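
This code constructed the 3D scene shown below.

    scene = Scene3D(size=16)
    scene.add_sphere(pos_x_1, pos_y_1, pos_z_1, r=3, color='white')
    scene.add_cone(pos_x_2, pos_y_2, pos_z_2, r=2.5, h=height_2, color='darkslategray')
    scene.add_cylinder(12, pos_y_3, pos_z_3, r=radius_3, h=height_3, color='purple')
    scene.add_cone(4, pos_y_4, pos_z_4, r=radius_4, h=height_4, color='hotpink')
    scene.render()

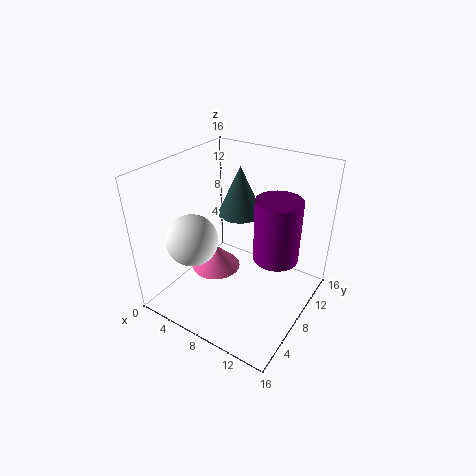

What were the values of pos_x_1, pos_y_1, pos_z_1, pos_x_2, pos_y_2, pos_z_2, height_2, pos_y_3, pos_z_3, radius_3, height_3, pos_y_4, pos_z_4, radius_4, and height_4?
pos_x_1 = 3
pos_y_1 = 6
pos_z_1 = 7
pos_x_2 = 7
pos_y_2 = 10
pos_z_2 = 10
height_2 = 5.5
pos_y_3 = 9.5
pos_z_3 = 6
radius_3 = 2.5
height_3 = 7
pos_y_4 = 9
pos_z_4 = 2
radius_4 = 3
height_4 = 3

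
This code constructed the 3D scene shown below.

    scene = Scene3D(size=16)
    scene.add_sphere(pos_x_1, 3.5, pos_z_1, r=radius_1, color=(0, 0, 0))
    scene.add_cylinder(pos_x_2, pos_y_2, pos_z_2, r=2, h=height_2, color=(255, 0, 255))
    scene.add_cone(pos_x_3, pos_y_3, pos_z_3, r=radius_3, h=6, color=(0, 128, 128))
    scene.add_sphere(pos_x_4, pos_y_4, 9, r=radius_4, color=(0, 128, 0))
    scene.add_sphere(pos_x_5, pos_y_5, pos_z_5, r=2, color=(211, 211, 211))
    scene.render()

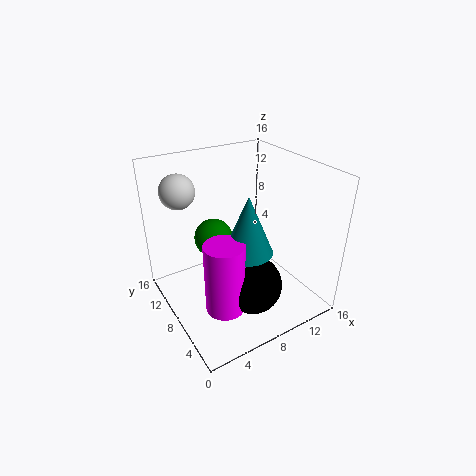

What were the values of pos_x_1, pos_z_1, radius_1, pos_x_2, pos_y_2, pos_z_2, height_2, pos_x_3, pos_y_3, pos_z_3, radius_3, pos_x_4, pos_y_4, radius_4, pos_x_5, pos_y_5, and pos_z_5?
pos_x_1 = 7, pos_z_1 = 5, radius_1 = 3, pos_x_2 = 4, pos_y_2 = 4, pos_z_2 = 3, height_2 = 7.5, pos_x_3 = 7, pos_y_3 = 4.5, pos_z_3 = 8.5, radius_3 = 2.5, pos_x_4 = 5, pos_y_4 = 8, radius_4 = 2, pos_x_5 = 3.5, pos_y_5 = 13.5, pos_z_5 = 12.5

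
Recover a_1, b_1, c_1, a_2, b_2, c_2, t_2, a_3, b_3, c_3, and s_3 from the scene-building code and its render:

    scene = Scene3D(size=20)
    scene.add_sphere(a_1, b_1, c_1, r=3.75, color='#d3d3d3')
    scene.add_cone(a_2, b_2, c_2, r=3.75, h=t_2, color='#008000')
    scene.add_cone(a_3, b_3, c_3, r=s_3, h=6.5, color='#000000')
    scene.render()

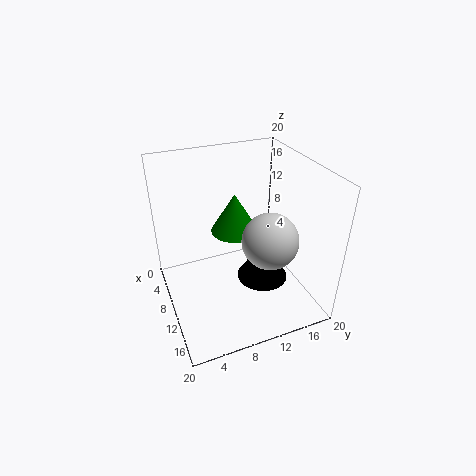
a_1 = 13.75
b_1 = 13
c_1 = 11
a_2 = 3.75
b_2 = 12
c_2 = 7.25
t_2 = 6.25
a_3 = 8.25
b_3 = 15
c_3 = 0.5
s_3 = 4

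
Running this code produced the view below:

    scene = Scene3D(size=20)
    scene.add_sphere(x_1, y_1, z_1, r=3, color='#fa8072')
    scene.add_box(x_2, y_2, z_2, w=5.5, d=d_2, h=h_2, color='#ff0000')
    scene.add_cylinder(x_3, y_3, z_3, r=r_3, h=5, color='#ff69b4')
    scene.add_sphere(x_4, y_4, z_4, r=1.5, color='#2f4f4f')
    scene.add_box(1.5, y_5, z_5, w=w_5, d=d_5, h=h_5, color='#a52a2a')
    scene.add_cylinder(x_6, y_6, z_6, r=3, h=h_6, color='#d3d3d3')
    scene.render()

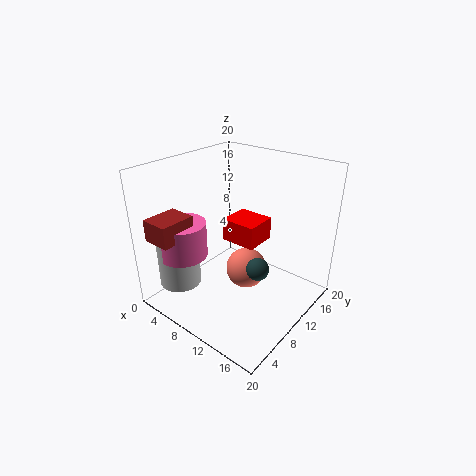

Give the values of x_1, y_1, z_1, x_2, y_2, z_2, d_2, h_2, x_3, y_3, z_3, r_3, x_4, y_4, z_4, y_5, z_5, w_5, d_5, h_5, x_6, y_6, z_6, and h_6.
x_1 = 10; y_1 = 12; z_1 = 4; x_2 = 5; y_2 = 12.5; z_2 = 7; d_2 = 5; h_2 = 3.5; x_3 = 3.5; y_3 = 5.5; z_3 = 7; r_3 = 3.5; x_4 = 14.5; y_4 = 8.5; z_4 = 7.5; y_5 = 1; z_5 = 10.5; w_5 = 4; d_5 = 5; h_5 = 3; x_6 = 3; y_6 = 5; z_6 = 2.5; h_6 = 9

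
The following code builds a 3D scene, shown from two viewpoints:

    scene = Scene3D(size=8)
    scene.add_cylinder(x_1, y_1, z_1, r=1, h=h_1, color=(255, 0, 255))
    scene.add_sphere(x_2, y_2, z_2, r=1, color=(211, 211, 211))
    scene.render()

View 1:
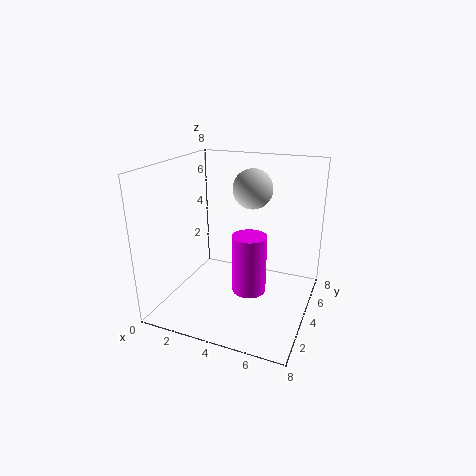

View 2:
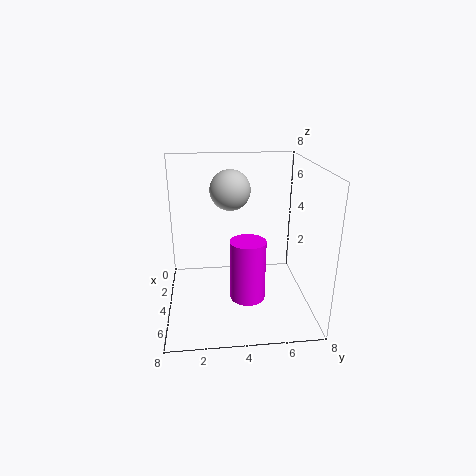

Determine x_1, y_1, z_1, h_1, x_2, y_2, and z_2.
x_1 = 4.5, y_1 = 4.5, z_1 = 0.5, h_1 = 3.5, x_2 = 5, y_2 = 3.5, z_2 = 7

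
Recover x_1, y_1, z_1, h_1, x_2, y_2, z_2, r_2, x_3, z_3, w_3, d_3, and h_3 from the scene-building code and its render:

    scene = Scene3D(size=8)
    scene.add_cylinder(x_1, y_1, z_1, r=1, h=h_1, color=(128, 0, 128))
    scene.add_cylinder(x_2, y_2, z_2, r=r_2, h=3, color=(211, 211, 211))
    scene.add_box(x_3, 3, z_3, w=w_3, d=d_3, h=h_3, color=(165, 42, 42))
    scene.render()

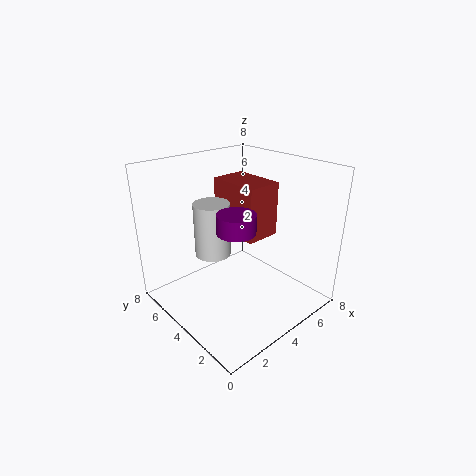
x_1 = 3; y_1 = 3; z_1 = 5; h_1 = 1; x_2 = 3; y_2 = 5; z_2 = 3; r_2 = 1; x_3 = 4; z_3 = 4; w_3 = 2; d_3 = 3; h_3 = 3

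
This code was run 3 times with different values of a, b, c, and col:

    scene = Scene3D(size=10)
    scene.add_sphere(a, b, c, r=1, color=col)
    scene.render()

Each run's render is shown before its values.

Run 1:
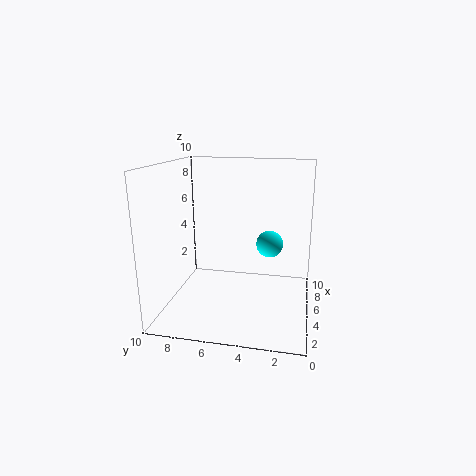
a = 7
b = 3
c = 4
col = 'cyan'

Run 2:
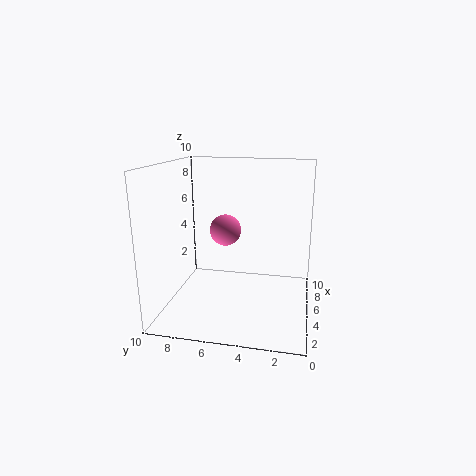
a = 3.5
b = 5.5
c = 6
col = 'hotpink'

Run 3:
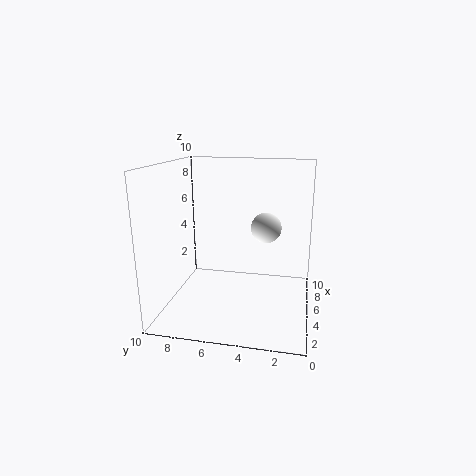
a = 4.5
b = 3
c = 6
col = 'white'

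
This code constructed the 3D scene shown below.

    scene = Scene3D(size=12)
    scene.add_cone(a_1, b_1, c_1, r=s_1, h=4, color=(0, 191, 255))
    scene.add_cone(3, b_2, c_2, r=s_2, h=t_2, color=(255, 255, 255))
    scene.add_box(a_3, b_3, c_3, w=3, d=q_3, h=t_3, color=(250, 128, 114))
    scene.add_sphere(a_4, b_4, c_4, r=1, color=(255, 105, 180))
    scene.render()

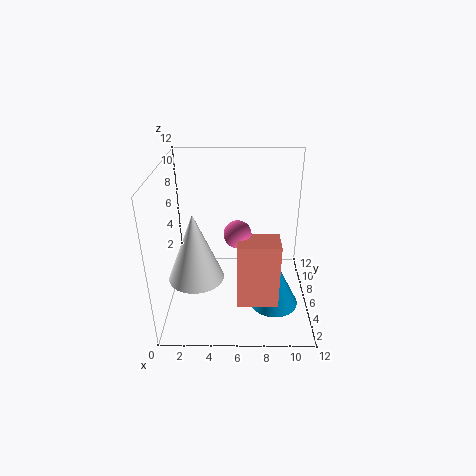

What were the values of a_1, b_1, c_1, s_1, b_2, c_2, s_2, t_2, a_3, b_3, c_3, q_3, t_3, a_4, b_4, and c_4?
a_1 = 9, b_1 = 4, c_1 = 1, s_1 = 2, b_2 = 2, c_2 = 5, s_2 = 2, t_2 = 5, a_3 = 6, b_3 = 1, c_3 = 3, q_3 = 2, t_3 = 5, a_4 = 6, b_4 = 3, c_4 = 8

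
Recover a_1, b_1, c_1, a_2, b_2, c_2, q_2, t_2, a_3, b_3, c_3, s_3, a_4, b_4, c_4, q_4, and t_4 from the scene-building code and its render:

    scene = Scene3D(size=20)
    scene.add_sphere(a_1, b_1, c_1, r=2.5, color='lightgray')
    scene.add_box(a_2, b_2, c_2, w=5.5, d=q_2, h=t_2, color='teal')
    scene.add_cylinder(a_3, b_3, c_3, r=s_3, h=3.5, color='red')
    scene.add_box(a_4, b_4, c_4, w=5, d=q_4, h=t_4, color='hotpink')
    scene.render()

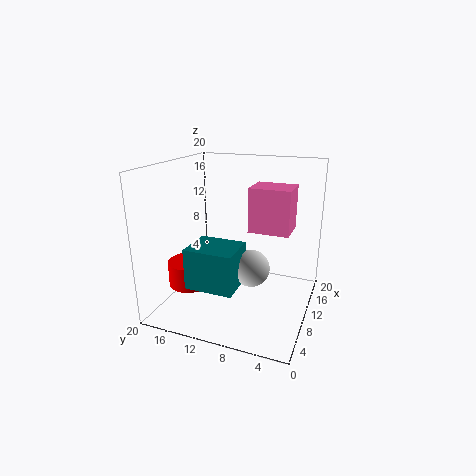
a_1 = 8.5; b_1 = 7.5; c_1 = 6.5; a_2 = 3.5; b_2 = 8.5; c_2 = 4.5; q_2 = 6.5; t_2 = 5.5; a_3 = 7.5; b_3 = 16.5; c_3 = 3; s_3 = 3; a_4 = 12.5; b_4 = 3.5; c_4 = 10; q_4 = 6; t_4 = 6.5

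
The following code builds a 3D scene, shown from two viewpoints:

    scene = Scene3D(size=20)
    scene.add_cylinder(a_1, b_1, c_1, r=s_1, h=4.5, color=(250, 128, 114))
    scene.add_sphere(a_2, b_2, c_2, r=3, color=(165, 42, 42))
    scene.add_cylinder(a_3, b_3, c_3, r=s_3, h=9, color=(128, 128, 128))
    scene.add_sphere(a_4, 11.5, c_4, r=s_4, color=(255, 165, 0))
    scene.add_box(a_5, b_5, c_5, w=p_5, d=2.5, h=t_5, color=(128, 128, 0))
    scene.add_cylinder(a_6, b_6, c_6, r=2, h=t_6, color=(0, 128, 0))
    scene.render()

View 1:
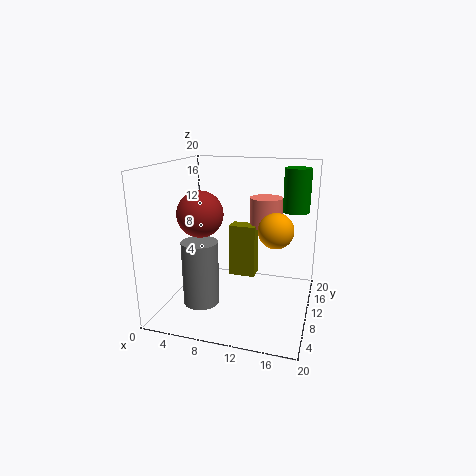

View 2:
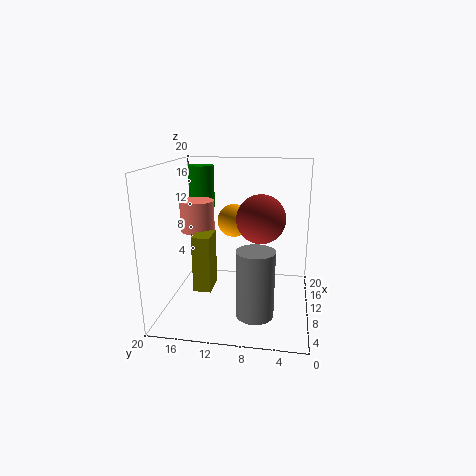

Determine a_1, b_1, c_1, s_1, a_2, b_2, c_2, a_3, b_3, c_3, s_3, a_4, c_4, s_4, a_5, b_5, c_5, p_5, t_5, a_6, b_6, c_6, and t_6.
a_1 = 12.5
b_1 = 16.5
c_1 = 10
s_1 = 2.5
a_2 = 6
b_2 = 6.5
c_2 = 14
a_3 = 5.5
b_3 = 7
c_3 = 1
s_3 = 2.5
a_4 = 15
c_4 = 11
s_4 = 2.5
a_5 = 7.5
b_5 = 13.5
c_5 = 2.5
p_5 = 4
t_5 = 8
a_6 = 17
b_6 = 17
c_6 = 12.5
t_6 = 6.5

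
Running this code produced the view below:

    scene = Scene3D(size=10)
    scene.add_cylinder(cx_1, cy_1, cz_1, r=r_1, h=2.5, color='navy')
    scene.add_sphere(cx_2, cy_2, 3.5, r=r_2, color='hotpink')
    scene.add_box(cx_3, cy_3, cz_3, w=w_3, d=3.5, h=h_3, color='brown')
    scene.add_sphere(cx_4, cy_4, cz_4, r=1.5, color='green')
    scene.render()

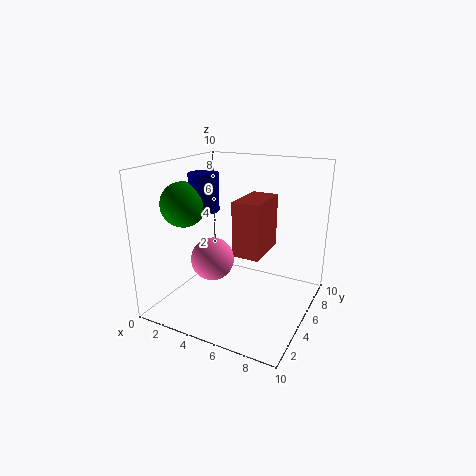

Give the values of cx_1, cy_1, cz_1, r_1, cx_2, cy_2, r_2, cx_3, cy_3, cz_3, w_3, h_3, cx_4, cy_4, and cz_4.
cx_1 = 3
cy_1 = 4
cz_1 = 7
r_1 = 1
cx_2 = 3.5
cy_2 = 4
r_2 = 1.5
cx_3 = 4.5
cy_3 = 5
cz_3 = 3.5
w_3 = 2
h_3 = 4
cx_4 = 2
cy_4 = 3
cz_4 = 7.5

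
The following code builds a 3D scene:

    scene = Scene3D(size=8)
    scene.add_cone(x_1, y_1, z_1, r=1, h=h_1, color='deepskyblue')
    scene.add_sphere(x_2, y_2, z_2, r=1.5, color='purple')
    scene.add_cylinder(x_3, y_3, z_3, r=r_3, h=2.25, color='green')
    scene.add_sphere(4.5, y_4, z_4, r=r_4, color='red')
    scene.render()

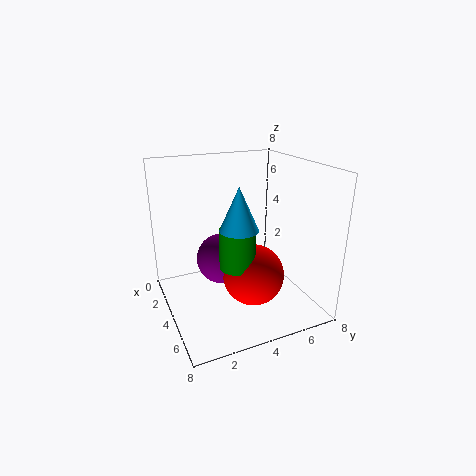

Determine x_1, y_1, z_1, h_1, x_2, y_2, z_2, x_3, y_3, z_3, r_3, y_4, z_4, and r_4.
x_1 = 5.25, y_1 = 3.5, z_1 = 5, h_1 = 2.25, x_2 = 2.75, y_2 = 3.5, z_2 = 2.25, x_3 = 4.5, y_3 = 3.75, z_3 = 2.5, r_3 = 1, y_4 = 4.75, z_4 = 1.75, r_4 = 1.75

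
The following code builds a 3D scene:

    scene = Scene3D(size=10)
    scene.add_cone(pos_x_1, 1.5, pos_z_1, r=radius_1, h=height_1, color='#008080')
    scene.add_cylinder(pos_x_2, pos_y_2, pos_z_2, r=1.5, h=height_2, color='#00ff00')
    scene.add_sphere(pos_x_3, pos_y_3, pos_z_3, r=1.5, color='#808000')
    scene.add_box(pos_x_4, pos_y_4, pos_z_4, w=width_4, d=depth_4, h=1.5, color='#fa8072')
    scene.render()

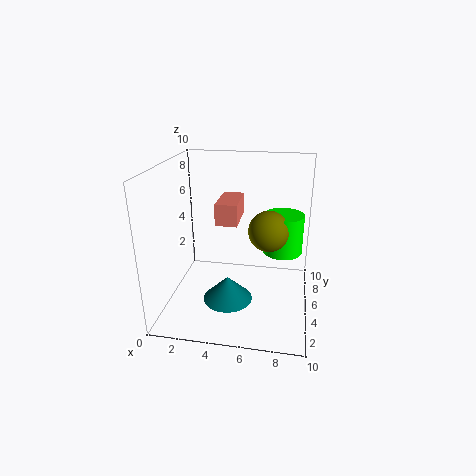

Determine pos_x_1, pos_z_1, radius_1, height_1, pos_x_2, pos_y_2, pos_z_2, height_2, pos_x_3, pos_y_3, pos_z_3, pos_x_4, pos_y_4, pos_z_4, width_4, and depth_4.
pos_x_1 = 5, pos_z_1 = 2.5, radius_1 = 1.5, height_1 = 1.5, pos_x_2 = 8, pos_y_2 = 7.5, pos_z_2 = 3, height_2 = 3, pos_x_3 = 7, pos_y_3 = 6.5, pos_z_3 = 5, pos_x_4 = 3.5, pos_y_4 = 4.5, pos_z_4 = 6, width_4 = 1.5, depth_4 = 3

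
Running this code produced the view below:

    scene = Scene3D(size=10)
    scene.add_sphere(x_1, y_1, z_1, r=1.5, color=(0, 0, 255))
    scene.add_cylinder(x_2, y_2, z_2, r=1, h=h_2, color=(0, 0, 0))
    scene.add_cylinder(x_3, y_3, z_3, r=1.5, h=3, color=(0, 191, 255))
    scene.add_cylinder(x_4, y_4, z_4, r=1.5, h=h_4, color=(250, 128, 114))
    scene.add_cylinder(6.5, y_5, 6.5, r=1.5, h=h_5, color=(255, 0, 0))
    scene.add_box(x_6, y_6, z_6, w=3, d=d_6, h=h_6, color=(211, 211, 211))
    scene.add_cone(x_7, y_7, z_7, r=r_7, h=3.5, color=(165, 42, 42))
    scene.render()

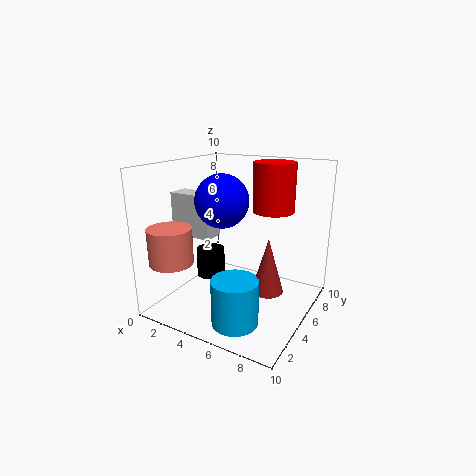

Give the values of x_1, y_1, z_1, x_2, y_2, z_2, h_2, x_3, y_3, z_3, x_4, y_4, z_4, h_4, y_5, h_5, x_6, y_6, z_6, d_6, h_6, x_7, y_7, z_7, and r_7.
x_1 = 6; y_1 = 1.5; z_1 = 8.5; x_2 = 3; y_2 = 4.5; z_2 = 2; h_2 = 2; x_3 = 6.5; y_3 = 2; z_3 = 0.5; x_4 = 1.5; y_4 = 2; z_4 = 3.5; h_4 = 2.5; y_5 = 7.5; h_5 = 3.5; x_6 = 0.5; y_6 = 3.5; z_6 = 5; d_6 = 1.5; h_6 = 3; x_7 = 8; y_7 = 3.5; z_7 = 2.5; r_7 = 1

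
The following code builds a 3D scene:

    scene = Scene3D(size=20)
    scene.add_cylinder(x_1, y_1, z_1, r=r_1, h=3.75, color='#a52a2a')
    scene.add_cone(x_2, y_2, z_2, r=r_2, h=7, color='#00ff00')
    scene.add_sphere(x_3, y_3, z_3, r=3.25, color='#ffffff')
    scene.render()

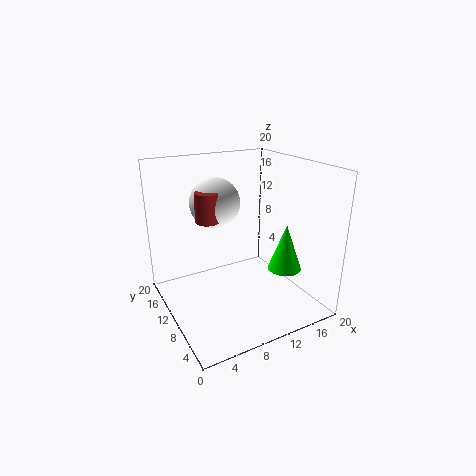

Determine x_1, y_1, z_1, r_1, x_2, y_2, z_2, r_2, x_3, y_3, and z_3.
x_1 = 5, y_1 = 8.75, z_1 = 13.75, r_1 = 1.5, x_2 = 17.25, y_2 = 8.5, z_2 = 4, r_2 = 2.5, x_3 = 6.75, y_3 = 10.25, z_3 = 15.5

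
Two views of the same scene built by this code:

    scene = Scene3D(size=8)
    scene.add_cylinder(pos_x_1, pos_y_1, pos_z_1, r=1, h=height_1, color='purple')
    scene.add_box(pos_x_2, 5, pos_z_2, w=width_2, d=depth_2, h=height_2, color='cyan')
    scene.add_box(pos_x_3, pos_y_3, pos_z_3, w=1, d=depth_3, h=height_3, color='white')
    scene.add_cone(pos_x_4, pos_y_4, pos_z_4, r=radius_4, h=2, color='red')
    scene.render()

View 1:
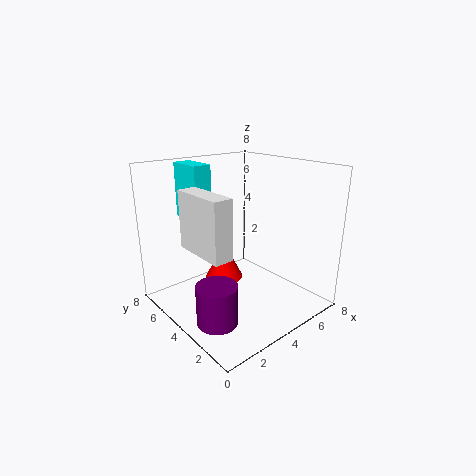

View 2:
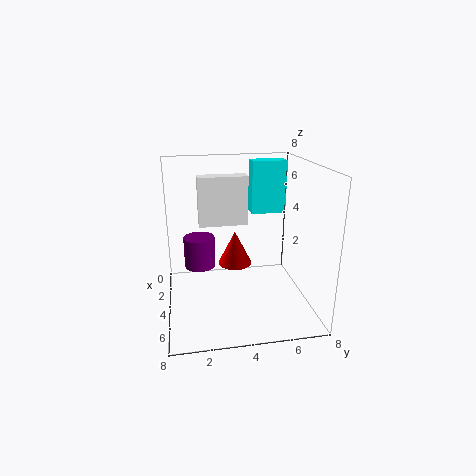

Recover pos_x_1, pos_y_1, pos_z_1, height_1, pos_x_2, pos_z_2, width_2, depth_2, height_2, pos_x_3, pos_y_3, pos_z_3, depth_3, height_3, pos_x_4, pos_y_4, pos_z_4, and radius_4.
pos_x_1 = 1; pos_y_1 = 2; pos_z_1 = 1; height_1 = 2; pos_x_2 = 2; pos_z_2 = 5; width_2 = 1; depth_2 = 2; height_2 = 3; pos_x_3 = 1; pos_y_3 = 2; pos_z_3 = 4; depth_3 = 3; height_3 = 3; pos_x_4 = 3; pos_y_4 = 4; pos_z_4 = 2; radius_4 = 1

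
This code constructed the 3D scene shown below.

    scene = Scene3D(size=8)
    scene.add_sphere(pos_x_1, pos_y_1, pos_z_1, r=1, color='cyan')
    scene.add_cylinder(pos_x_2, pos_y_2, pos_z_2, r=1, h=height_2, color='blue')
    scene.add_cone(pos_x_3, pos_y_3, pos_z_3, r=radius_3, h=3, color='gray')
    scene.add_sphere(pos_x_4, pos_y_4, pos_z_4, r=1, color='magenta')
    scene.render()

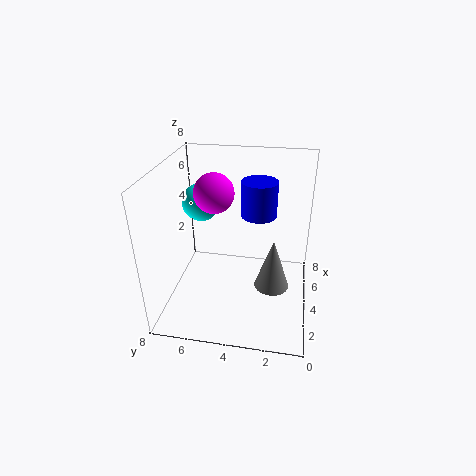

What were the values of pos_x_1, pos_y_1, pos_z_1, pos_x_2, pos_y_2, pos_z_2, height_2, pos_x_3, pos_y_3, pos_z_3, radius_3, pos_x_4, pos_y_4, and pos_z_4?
pos_x_1 = 4, pos_y_1 = 6, pos_z_1 = 6, pos_x_2 = 5, pos_y_2 = 3, pos_z_2 = 5, height_2 = 2, pos_x_3 = 4, pos_y_3 = 2, pos_z_3 = 1, radius_3 = 1, pos_x_4 = 3, pos_y_4 = 5, pos_z_4 = 7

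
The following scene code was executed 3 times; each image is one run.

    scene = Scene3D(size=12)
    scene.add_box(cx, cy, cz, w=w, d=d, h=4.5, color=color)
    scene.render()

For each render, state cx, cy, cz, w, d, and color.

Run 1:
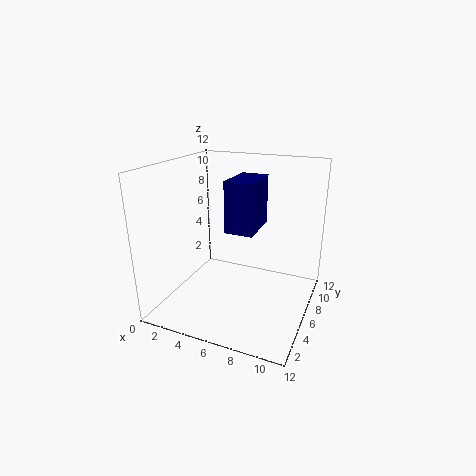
cx = 4.5; cy = 6.5; cz = 6; w = 2.5; d = 4; color = 'navy'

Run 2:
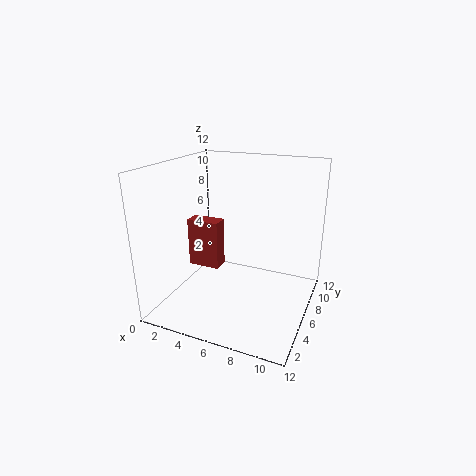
cx = 0.5; cy = 7; cz = 2; w = 3; d = 1.5; color = 'brown'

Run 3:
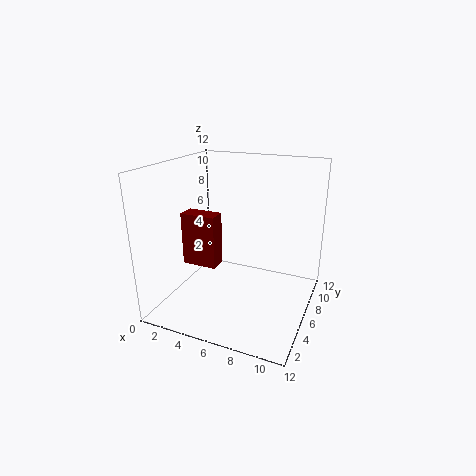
cx = 1.5; cy = 4.5; cz = 3.5; w = 3; d = 1.5; color = 'maroon'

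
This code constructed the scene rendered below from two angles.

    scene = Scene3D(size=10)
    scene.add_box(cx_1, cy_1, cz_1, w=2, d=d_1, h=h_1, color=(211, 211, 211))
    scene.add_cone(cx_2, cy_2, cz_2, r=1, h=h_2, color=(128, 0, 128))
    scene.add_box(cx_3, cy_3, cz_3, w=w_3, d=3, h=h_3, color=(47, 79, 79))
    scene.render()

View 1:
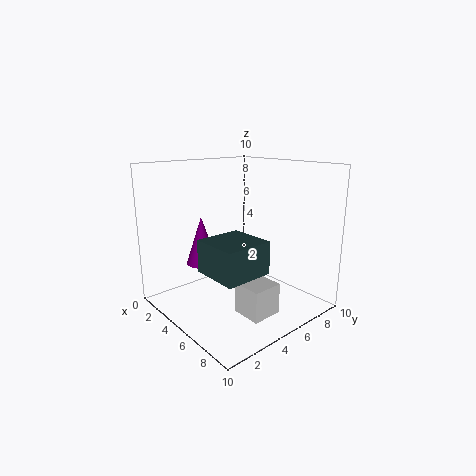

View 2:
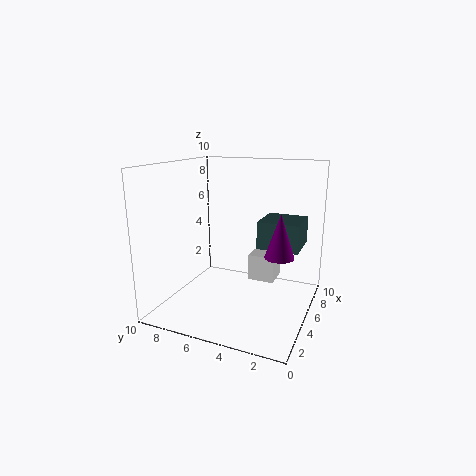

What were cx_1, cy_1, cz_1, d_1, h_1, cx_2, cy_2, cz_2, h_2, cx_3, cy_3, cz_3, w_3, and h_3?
cx_1 = 7; cy_1 = 3; cz_1 = 1; d_1 = 2; h_1 = 2; cx_2 = 5; cy_2 = 2; cz_2 = 4; h_2 = 3; cx_3 = 6; cy_3 = 1; cz_3 = 4; w_3 = 3; h_3 = 2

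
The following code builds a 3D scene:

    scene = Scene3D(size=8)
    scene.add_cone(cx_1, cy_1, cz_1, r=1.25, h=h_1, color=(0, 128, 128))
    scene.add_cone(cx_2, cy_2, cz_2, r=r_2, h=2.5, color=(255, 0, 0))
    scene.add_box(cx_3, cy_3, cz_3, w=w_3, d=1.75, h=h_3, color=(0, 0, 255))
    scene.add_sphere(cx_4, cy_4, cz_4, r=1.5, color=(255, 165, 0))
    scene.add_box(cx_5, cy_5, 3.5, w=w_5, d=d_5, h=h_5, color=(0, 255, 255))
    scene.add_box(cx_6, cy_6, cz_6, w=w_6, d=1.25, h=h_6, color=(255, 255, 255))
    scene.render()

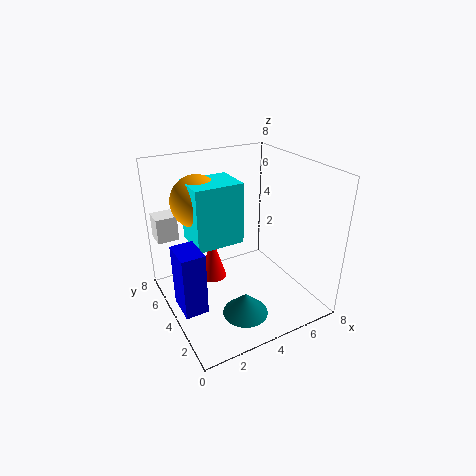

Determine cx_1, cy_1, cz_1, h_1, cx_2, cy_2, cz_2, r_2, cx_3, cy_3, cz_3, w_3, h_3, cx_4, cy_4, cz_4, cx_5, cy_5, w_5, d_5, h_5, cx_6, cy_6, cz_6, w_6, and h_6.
cx_1 = 3.5, cy_1 = 2.25, cz_1 = 0.25, h_1 = 1.25, cx_2 = 2.75, cy_2 = 4.75, cz_2 = 1.5, r_2 = 0.75, cx_3 = 0.25, cy_3 = 2.75, cz_3 = 0.75, w_3 = 1.25, h_3 = 3.5, cx_4 = 2.5, cy_4 = 6, cz_4 = 5.75, cx_5 = 1.75, cy_5 = 4.25, w_5 = 2.75, d_5 = 2.25, h_5 = 3.5, cx_6 = 0.25, cy_6 = 6.75, cz_6 = 3.25, w_6 = 1.25, h_6 = 1.5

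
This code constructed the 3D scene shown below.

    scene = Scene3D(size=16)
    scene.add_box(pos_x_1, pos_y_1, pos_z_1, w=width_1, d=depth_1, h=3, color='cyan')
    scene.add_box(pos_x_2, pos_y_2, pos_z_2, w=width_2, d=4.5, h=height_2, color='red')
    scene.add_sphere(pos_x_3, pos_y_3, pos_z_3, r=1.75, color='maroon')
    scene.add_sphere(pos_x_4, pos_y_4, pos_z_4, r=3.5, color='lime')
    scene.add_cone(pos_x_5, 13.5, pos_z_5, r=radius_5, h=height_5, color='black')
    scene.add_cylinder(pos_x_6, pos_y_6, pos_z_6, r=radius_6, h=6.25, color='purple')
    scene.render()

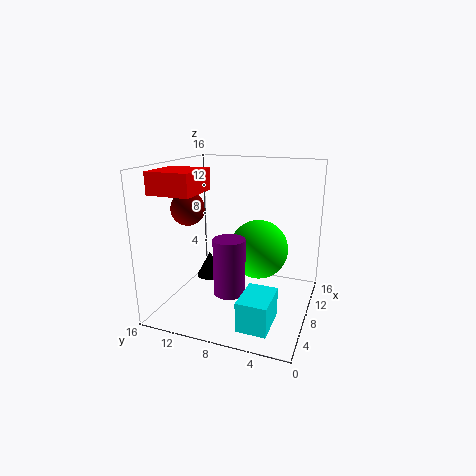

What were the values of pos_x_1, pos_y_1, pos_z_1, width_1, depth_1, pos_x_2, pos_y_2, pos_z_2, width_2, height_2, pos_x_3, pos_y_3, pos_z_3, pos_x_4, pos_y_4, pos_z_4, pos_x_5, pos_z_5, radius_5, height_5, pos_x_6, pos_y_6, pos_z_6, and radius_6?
pos_x_1 = 0.5; pos_y_1 = 2.5; pos_z_1 = 1.5; width_1 = 4.25; depth_1 = 3; pos_x_2 = 1.75; pos_y_2 = 10.5; pos_z_2 = 13.5; width_2 = 4.75; height_2 = 2.25; pos_x_3 = 4.75; pos_y_3 = 12.25; pos_z_3 = 11.75; pos_x_4 = 11; pos_y_4 = 6.5; pos_z_4 = 5.75; pos_x_5 = 12; pos_z_5 = 0.75; radius_5 = 1.75; height_5 = 3.25; pos_x_6 = 6; pos_y_6 = 8.25; pos_z_6 = 2.25; radius_6 = 1.75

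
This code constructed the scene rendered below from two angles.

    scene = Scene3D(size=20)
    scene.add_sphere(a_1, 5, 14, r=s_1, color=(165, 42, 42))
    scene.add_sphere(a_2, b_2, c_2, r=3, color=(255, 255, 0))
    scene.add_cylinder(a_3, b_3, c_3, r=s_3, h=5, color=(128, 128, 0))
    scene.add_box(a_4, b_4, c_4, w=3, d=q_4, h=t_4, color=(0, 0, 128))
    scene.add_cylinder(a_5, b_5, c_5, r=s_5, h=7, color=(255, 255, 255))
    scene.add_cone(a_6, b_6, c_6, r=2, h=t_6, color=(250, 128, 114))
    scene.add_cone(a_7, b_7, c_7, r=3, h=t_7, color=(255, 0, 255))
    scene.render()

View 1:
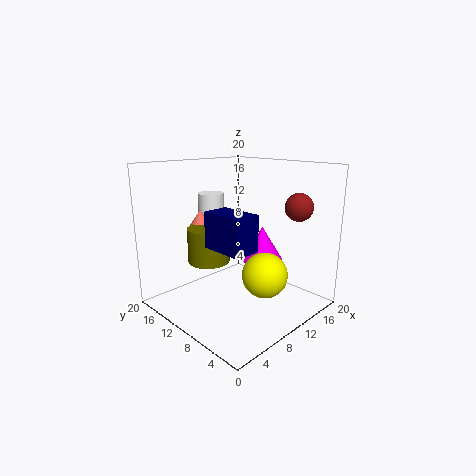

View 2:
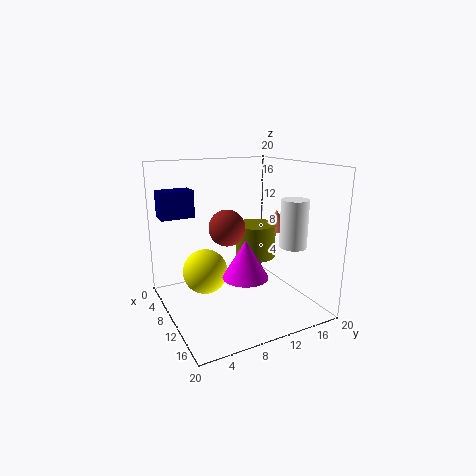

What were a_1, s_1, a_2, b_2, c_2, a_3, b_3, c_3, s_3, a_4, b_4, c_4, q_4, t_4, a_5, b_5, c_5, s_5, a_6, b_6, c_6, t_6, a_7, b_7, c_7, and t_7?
a_1 = 17; s_1 = 2; a_2 = 10; b_2 = 5; c_2 = 6; a_3 = 8; b_3 = 14; c_3 = 6; s_3 = 3; a_4 = 1; b_4 = 1; c_4 = 12; q_4 = 5; t_4 = 4; a_5 = 12; b_5 = 18; c_5 = 8; s_5 = 2; a_6 = 9; b_6 = 17; c_6 = 10; t_6 = 3; a_7 = 14; b_7 = 9; c_7 = 6; t_7 = 5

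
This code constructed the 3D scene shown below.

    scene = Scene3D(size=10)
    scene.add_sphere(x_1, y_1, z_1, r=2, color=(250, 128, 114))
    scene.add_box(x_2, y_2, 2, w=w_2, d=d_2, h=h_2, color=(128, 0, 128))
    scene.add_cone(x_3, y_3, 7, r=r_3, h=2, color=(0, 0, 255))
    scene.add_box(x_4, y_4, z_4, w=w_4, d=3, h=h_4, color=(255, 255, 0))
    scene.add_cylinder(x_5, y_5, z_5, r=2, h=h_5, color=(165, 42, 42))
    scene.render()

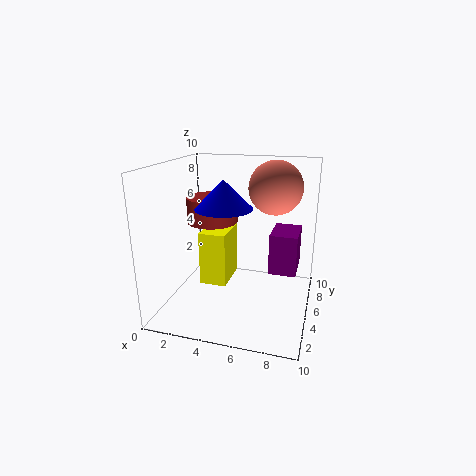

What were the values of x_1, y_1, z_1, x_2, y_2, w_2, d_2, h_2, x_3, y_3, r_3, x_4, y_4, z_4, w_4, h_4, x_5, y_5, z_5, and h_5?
x_1 = 7
y_1 = 8
z_1 = 8
x_2 = 7
y_2 = 6
w_2 = 2
d_2 = 3
h_2 = 3
x_3 = 4
y_3 = 5
r_3 = 2
x_4 = 2
y_4 = 5
z_4 = 1
w_4 = 2
h_4 = 4
x_5 = 2
y_5 = 8
z_5 = 5
h_5 = 2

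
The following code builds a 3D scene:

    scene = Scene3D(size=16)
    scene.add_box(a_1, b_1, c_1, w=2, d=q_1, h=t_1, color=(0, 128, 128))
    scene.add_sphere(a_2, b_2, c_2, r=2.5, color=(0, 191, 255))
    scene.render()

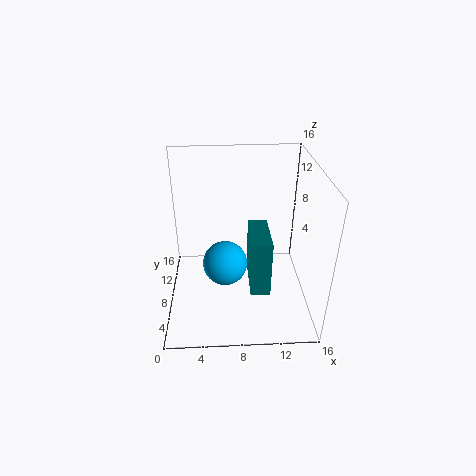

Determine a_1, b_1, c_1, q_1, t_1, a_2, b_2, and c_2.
a_1 = 9, b_1 = 2.5, c_1 = 4.5, q_1 = 5, t_1 = 6, a_2 = 6.5, b_2 = 7.5, c_2 = 5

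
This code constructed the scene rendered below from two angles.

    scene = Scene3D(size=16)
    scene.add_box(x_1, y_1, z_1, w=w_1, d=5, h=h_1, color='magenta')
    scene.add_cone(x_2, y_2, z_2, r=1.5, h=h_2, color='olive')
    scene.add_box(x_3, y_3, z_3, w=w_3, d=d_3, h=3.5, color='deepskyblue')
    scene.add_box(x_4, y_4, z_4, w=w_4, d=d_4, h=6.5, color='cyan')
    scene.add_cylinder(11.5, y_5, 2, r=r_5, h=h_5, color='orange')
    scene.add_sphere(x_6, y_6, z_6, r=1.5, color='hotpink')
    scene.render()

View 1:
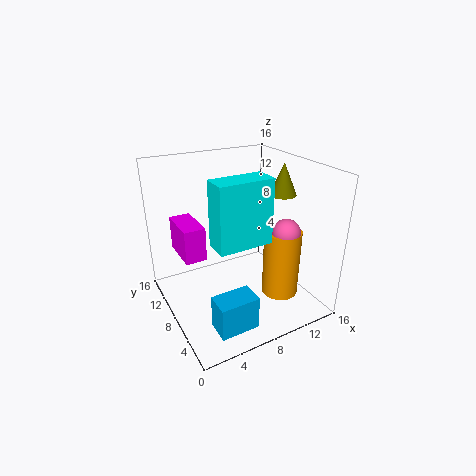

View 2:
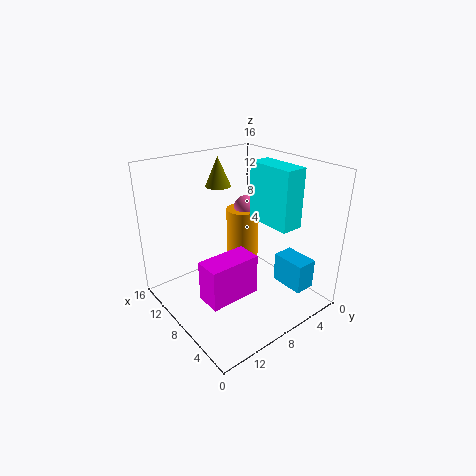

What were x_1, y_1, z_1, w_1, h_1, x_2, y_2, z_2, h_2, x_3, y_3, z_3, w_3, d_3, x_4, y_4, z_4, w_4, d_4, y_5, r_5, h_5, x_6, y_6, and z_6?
x_1 = 2.5; y_1 = 10; z_1 = 5; w_1 = 2.5; h_1 = 4; x_2 = 13; y_2 = 7; z_2 = 12.5; h_2 = 3.5; x_3 = 2.5; y_3 = 1; z_3 = 1.5; w_3 = 4; d_3 = 2.5; x_4 = 3.5; y_4 = 3; z_4 = 9.5; w_4 = 5.5; d_4 = 2.5; y_5 = 4.5; r_5 = 2; h_5 = 7.5; x_6 = 11.5; y_6 = 4; z_6 = 9.5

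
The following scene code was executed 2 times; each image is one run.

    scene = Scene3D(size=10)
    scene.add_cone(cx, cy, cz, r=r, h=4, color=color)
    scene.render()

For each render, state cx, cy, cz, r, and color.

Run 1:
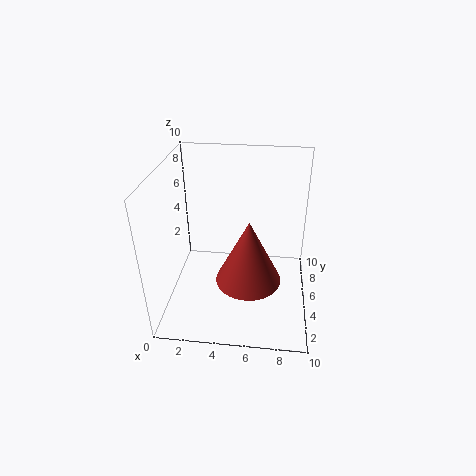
cx = 6; cy = 2; cz = 4; r = 2; color = 'brown'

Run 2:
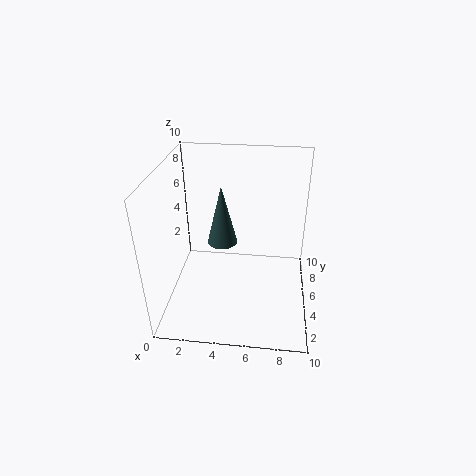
cx = 4; cy = 4.5; cz = 5; r = 1; color = 'darkslategray'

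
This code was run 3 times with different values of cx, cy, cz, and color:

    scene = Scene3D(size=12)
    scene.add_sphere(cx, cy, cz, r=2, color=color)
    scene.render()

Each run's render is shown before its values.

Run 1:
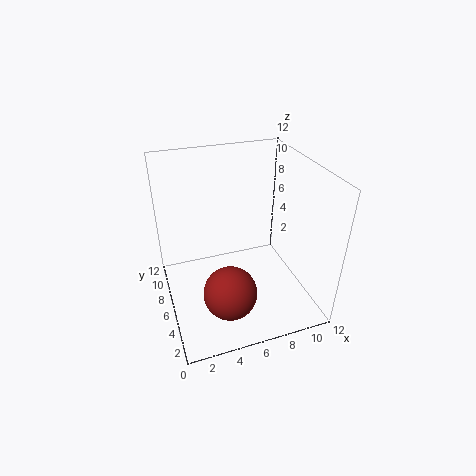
cx = 4, cy = 2, cz = 4, color = 'brown'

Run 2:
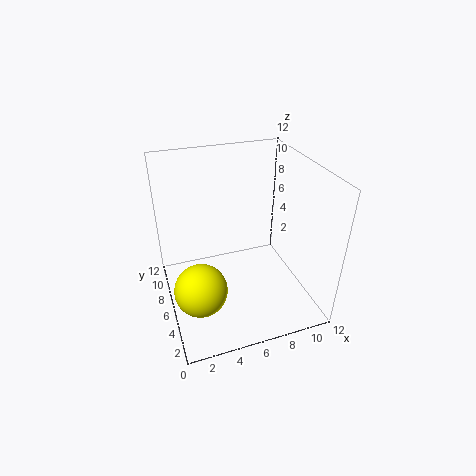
cx = 2, cy = 3, cz = 4, color = 'yellow'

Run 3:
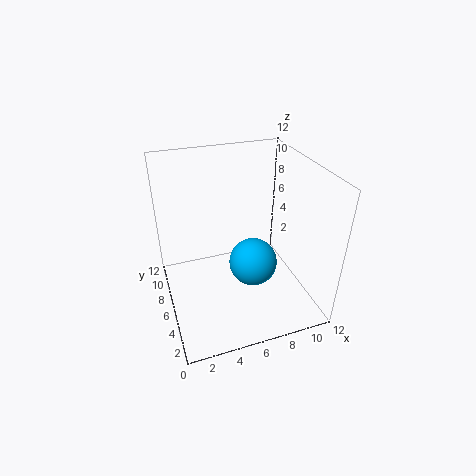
cx = 7, cy = 5, cz = 4, color = 'deepskyblue'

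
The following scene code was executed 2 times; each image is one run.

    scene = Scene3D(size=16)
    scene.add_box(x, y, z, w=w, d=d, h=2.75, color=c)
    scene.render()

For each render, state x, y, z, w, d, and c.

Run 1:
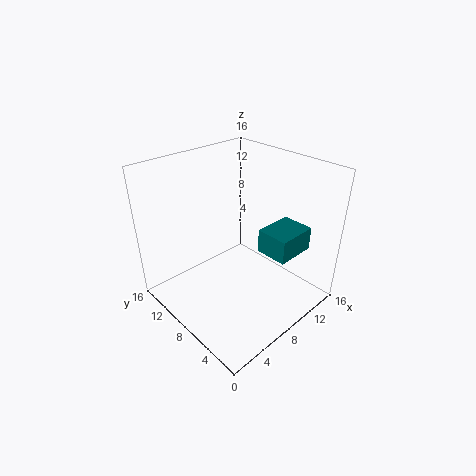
x = 10.25
y = 3.25
z = 5.75
w = 4.75
d = 3.75
c = 'teal'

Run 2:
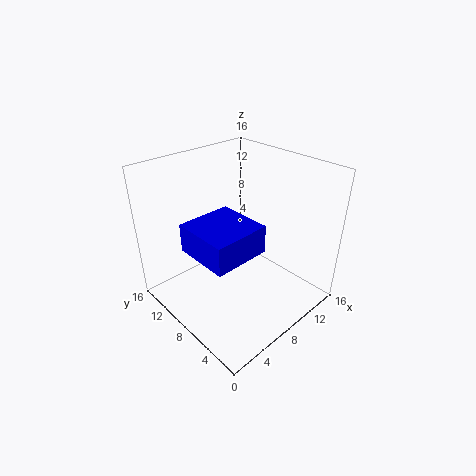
x = 0.75
y = 2.5
z = 9.75
w = 5.5
d = 5.5
c = 'blue'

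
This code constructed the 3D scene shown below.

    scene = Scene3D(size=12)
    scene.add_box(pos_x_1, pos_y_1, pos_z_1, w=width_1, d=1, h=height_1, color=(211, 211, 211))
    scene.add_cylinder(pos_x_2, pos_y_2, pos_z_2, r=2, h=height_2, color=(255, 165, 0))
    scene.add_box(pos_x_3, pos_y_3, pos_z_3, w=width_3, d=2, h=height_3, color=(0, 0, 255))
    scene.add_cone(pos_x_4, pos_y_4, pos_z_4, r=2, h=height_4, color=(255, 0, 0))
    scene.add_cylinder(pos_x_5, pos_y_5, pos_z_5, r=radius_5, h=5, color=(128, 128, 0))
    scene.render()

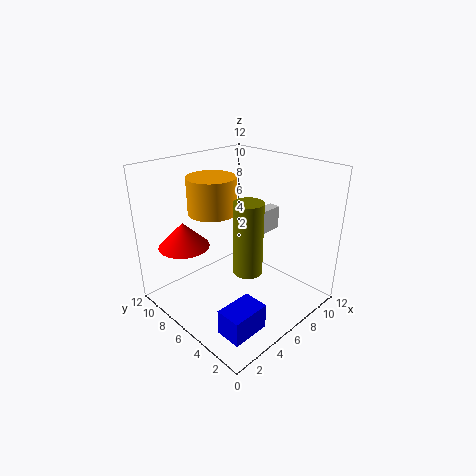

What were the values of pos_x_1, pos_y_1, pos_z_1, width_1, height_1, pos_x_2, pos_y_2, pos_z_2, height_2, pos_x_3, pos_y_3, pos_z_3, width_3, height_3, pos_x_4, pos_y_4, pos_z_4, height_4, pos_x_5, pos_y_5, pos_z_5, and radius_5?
pos_x_1 = 7
pos_y_1 = 5
pos_z_1 = 6
width_1 = 3
height_1 = 2
pos_x_2 = 5
pos_y_2 = 8
pos_z_2 = 8
height_2 = 3
pos_x_3 = 1
pos_y_3 = 1
pos_z_3 = 1
width_3 = 3
height_3 = 2
pos_x_4 = 2
pos_y_4 = 8
pos_z_4 = 6
height_4 = 2
pos_x_5 = 3
pos_y_5 = 2
pos_z_5 = 6
radius_5 = 1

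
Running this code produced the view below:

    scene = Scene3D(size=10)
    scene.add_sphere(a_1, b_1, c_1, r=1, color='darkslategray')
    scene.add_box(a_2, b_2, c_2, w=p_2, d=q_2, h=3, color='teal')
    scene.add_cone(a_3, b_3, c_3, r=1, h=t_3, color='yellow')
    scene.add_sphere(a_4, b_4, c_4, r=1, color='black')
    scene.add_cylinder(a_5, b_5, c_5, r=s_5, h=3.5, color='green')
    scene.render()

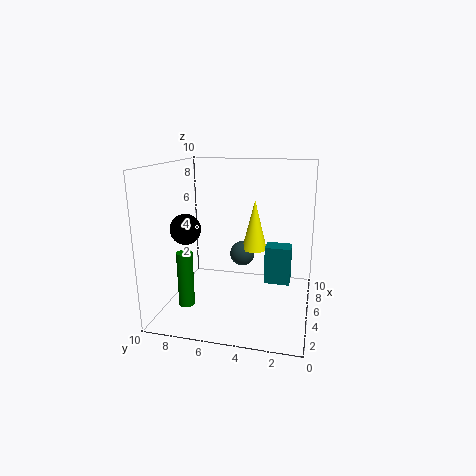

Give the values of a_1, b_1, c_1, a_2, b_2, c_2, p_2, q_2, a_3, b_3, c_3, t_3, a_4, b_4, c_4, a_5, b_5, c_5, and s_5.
a_1 = 8.5, b_1 = 5.5, c_1 = 2.5, a_2 = 7.5, b_2 = 1.5, c_2 = 0.5, p_2 = 1.5, q_2 = 2, a_3 = 8.5, b_3 = 4.5, c_3 = 3, t_3 = 4, a_4 = 3, b_4 = 8, c_4 = 6, a_5 = 1.5, b_5 = 7.5, c_5 = 1.5, s_5 = 0.5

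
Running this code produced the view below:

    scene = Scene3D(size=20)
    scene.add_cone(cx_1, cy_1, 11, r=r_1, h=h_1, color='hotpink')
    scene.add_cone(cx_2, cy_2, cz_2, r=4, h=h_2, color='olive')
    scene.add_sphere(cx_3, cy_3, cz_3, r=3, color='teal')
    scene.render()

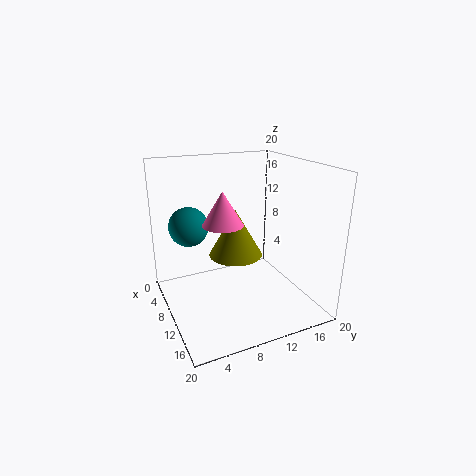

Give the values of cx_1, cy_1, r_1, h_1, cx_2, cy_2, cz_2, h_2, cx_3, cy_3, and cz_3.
cx_1 = 7, cy_1 = 9, r_1 = 3, h_1 = 5, cx_2 = 7, cy_2 = 11, cz_2 = 6, h_2 = 7, cx_3 = 3, cy_3 = 5, cz_3 = 10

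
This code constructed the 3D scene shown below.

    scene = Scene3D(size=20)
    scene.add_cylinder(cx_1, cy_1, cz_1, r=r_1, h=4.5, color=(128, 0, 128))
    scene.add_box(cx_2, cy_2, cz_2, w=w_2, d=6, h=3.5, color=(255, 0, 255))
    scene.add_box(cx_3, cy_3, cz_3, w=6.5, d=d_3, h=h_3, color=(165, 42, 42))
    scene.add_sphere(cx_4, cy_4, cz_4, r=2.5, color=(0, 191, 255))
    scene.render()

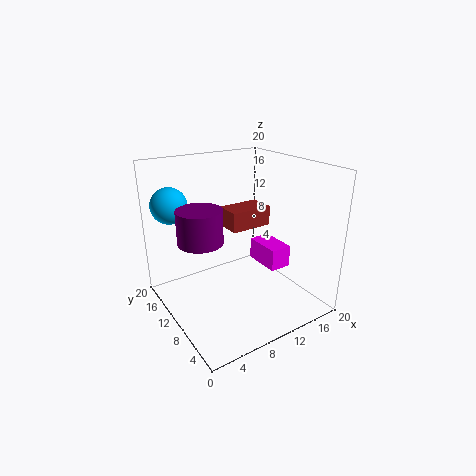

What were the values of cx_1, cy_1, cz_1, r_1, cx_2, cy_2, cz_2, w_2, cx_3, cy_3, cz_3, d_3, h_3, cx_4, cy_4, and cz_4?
cx_1 = 4.5
cy_1 = 10.5
cz_1 = 10.5
r_1 = 3
cx_2 = 16.5
cy_2 = 10
cz_2 = 2.5
w_2 = 3.5
cx_3 = 11
cy_3 = 12.5
cz_3 = 9.5
d_3 = 4
h_3 = 3
cx_4 = 2.5
cy_4 = 15.5
cz_4 = 14.5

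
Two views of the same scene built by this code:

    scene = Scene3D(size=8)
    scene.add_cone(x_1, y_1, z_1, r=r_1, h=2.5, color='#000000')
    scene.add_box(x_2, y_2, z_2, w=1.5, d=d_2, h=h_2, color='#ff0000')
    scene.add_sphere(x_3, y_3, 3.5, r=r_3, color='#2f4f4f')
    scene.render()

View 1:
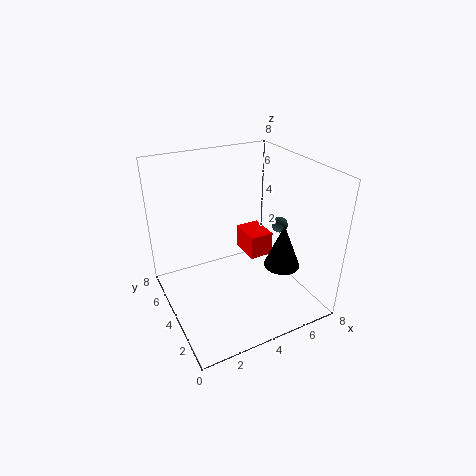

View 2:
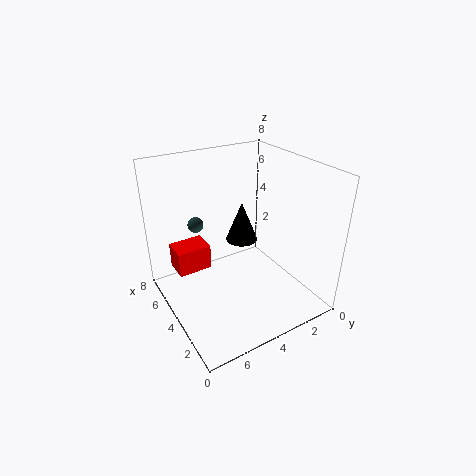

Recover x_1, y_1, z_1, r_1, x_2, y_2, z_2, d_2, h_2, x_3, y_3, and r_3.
x_1 = 6; y_1 = 2.5; z_1 = 2.5; r_1 = 1; x_2 = 5.5; y_2 = 5; z_2 = 1.5; d_2 = 2; h_2 = 1.5; x_3 = 7.5; y_3 = 5; r_3 = 0.5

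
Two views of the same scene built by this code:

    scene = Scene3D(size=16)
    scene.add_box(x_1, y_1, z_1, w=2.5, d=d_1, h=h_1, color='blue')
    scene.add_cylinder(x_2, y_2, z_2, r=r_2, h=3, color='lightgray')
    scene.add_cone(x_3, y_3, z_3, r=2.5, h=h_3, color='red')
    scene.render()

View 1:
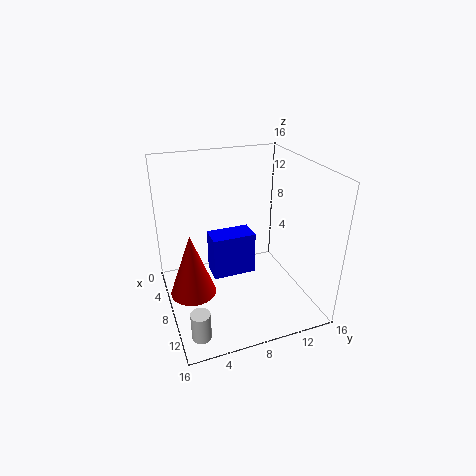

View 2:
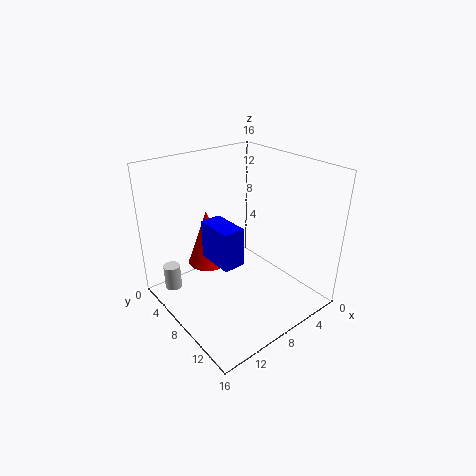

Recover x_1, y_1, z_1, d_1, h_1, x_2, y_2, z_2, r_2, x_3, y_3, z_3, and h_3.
x_1 = 8; y_1 = 4.5; z_1 = 5; d_1 = 4.5; h_1 = 4.5; x_2 = 13.5; y_2 = 2; z_2 = 0.5; r_2 = 1; x_3 = 8.5; y_3 = 2.5; z_3 = 2.5; h_3 = 7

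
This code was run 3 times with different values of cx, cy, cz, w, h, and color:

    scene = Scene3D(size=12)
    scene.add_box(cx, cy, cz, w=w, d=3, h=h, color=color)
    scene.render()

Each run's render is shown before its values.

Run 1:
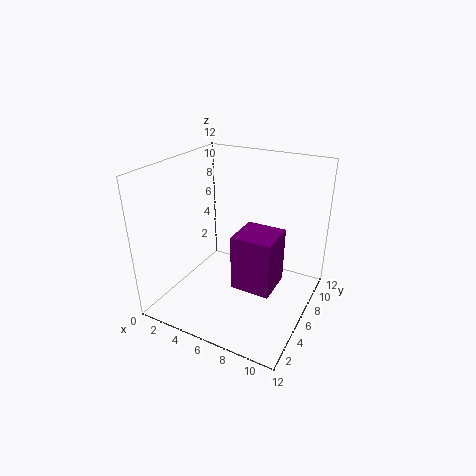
cx = 7.25; cy = 2.5; cz = 3.75; w = 3; h = 4.25; color = 'purple'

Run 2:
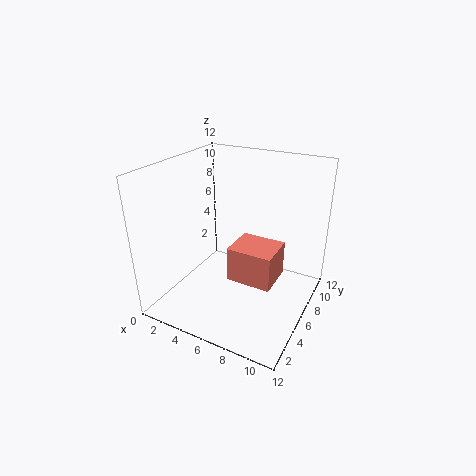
cx = 6.5; cy = 3.25; cz = 3.75; w = 3.5; h = 2.75; color = 'salmon'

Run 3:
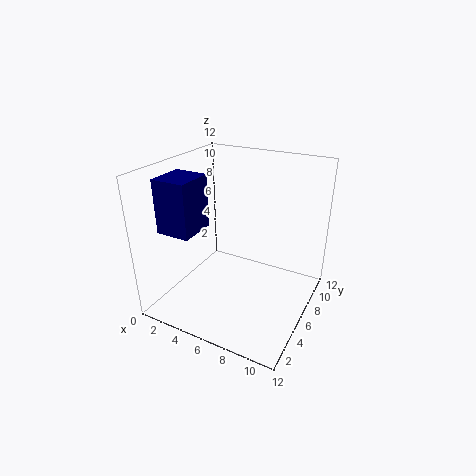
cx = 1.25; cy = 1.75; cz = 7.25; w = 2.75; h = 4.25; color = 'navy'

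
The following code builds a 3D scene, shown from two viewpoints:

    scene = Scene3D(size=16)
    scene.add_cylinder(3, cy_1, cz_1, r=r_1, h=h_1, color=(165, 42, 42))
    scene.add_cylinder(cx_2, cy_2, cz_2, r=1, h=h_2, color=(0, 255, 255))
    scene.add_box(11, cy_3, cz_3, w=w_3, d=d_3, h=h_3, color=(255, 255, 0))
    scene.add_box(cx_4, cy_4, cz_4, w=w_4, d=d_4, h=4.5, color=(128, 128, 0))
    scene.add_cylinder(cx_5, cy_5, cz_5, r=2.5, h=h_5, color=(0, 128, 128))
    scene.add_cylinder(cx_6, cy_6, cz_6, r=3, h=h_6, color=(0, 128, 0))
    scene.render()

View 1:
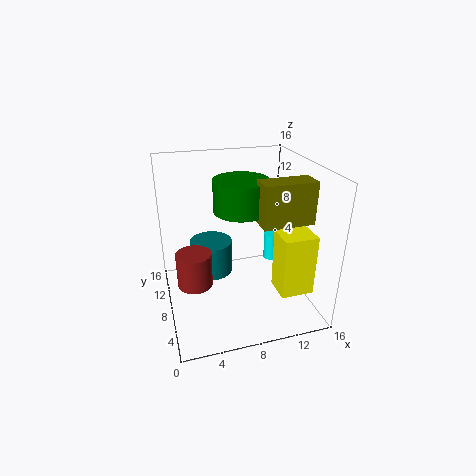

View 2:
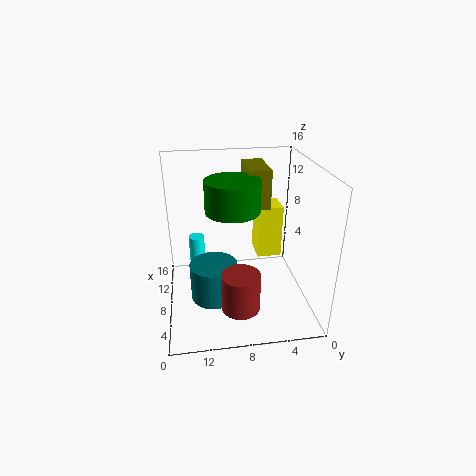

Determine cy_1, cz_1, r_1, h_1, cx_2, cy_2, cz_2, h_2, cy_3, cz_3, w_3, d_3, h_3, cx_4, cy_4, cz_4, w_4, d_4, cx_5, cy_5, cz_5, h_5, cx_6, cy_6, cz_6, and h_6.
cy_1 = 8.5; cz_1 = 2.5; r_1 = 2; h_1 = 4; cx_2 = 14; cy_2 = 12.5; cz_2 = 2; h_2 = 3.5; cy_3 = 2; cz_3 = 3.5; w_3 = 3.5; d_3 = 3; h_3 = 6.5; cx_4 = 9.5; cy_4 = 4; cz_4 = 10.5; w_4 = 5.5; d_4 = 2.5; cx_5 = 5.5; cy_5 = 11; cz_5 = 2.5; h_5 = 4; cx_6 = 8.5; cy_6 = 8.5; cz_6 = 11; h_6 = 3.5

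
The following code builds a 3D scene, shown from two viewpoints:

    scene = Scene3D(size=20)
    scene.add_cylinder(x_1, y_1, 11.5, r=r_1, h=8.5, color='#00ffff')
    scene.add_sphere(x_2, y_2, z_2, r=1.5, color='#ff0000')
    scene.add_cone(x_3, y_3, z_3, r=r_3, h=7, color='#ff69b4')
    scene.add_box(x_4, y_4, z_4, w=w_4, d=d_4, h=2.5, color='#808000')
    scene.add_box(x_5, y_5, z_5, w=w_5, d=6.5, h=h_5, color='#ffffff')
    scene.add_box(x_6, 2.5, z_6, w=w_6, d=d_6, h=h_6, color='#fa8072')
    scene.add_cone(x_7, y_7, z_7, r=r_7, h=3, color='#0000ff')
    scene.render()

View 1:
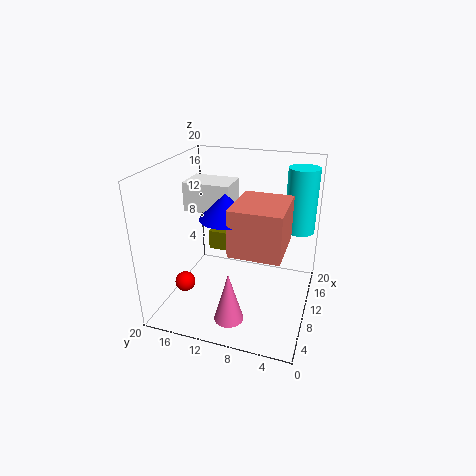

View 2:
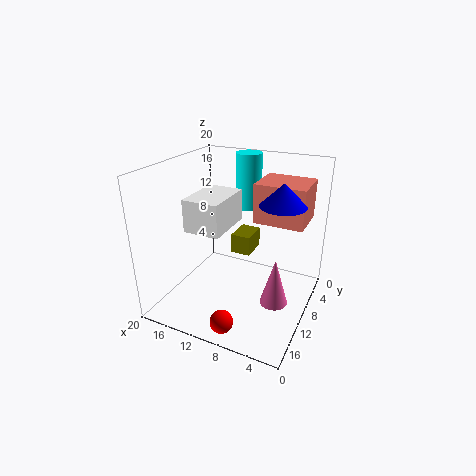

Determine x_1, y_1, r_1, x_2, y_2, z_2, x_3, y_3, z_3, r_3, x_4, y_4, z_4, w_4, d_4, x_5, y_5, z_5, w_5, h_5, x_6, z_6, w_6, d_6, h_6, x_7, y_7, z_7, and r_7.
x_1 = 12, y_1 = 2, r_1 = 2, x_2 = 8.5, y_2 = 18, z_2 = 2, x_3 = 4.5, y_3 = 9.5, z_3 = 0.5, r_3 = 2, x_4 = 7, y_4 = 9.5, z_4 = 9.5, w_4 = 2.5, d_4 = 3.5, x_5 = 9, y_5 = 11, z_5 = 13.5, w_5 = 4.5, h_5 = 4, x_6 = 1.5, z_6 = 12, w_6 = 7, d_6 = 6, h_6 = 5.5, x_7 = 4, y_7 = 9.5, z_7 = 15.5, r_7 = 3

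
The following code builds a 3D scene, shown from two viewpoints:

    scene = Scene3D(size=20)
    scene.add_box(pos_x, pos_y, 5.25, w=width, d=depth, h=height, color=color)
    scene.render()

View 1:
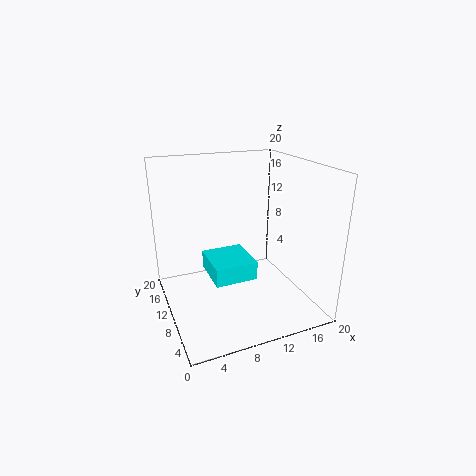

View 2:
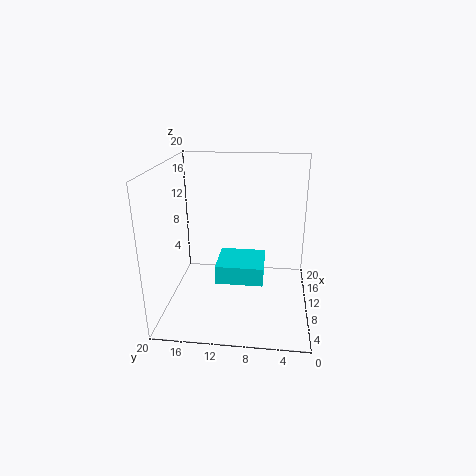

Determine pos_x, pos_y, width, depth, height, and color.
pos_x = 5.5, pos_y = 6.25, width = 5.75, depth = 6.25, height = 2.5, color = 'cyan'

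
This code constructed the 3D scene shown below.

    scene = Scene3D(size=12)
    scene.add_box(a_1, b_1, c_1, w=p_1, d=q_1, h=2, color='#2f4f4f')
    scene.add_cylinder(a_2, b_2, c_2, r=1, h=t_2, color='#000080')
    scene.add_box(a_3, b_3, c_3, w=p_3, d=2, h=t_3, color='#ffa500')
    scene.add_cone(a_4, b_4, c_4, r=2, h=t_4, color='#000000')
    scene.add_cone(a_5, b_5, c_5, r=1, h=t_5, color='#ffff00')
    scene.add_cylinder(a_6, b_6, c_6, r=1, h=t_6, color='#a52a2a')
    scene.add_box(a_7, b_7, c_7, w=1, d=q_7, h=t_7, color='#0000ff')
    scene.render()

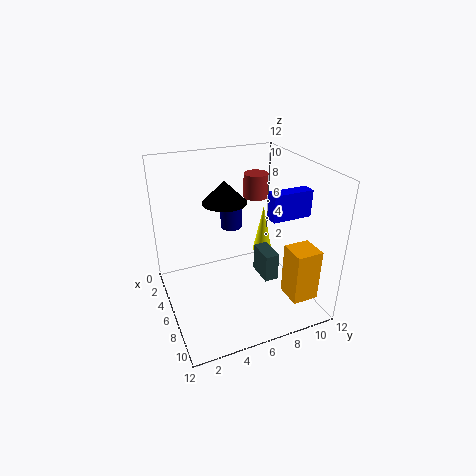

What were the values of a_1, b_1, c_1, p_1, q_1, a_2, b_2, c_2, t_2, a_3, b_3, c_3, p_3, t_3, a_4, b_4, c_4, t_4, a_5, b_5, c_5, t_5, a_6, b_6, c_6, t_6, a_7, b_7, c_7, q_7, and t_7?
a_1 = 9
b_1 = 6
c_1 = 5
p_1 = 2
q_1 = 1
a_2 = 2
b_2 = 7
c_2 = 5
t_2 = 3
a_3 = 10
b_3 = 8
c_3 = 3
p_3 = 2
t_3 = 4
a_4 = 3
b_4 = 6
c_4 = 8
t_4 = 2
a_5 = 1
b_5 = 11
c_5 = 1
t_5 = 5
a_6 = 5
b_6 = 8
c_6 = 9
t_6 = 2
a_7 = 9
b_7 = 7
c_7 = 9
q_7 = 3
t_7 = 2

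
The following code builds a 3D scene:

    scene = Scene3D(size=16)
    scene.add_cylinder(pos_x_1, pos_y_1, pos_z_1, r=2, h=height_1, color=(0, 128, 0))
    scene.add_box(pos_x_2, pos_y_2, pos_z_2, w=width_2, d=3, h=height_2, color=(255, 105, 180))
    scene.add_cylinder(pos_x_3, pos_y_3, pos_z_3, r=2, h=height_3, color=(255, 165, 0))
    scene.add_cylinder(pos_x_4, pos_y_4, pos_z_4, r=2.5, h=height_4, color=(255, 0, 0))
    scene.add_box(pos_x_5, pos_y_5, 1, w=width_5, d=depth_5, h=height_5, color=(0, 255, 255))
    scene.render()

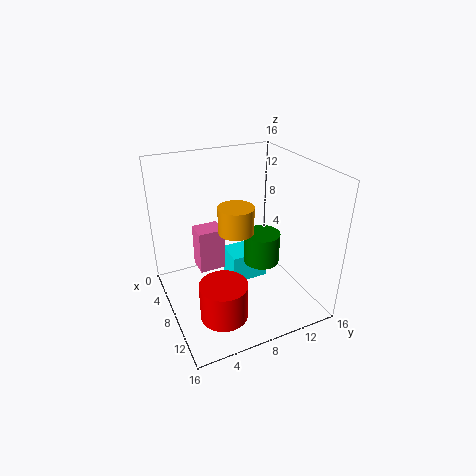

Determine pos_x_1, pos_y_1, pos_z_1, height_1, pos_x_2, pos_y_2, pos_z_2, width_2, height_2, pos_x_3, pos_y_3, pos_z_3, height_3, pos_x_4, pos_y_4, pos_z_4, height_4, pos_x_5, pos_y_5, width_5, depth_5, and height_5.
pos_x_1 = 9; pos_y_1 = 10.5; pos_z_1 = 5; height_1 = 3.5; pos_x_2 = 4; pos_y_2 = 4; pos_z_2 = 3.5; width_2 = 2.5; height_2 = 5; pos_x_3 = 7.5; pos_y_3 = 8; pos_z_3 = 8.5; height_3 = 3; pos_x_4 = 12; pos_y_4 = 4.5; pos_z_4 = 1.5; height_4 = 4; pos_x_5 = 3.5; pos_y_5 = 8; width_5 = 3.5; depth_5 = 4.5; height_5 = 3.5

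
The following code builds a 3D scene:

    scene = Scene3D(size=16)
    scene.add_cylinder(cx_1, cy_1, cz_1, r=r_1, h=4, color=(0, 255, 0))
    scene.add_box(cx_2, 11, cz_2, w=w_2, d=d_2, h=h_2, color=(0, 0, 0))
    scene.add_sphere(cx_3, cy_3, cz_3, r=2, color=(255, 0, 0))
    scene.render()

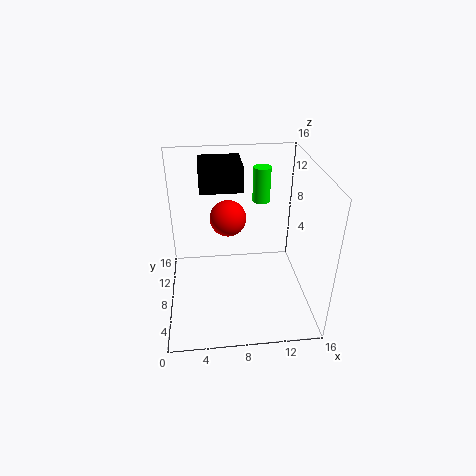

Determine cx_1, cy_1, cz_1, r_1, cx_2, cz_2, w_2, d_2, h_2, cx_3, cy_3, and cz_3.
cx_1 = 11, cy_1 = 11, cz_1 = 11, r_1 = 1, cx_2 = 4, cz_2 = 12, w_2 = 5, d_2 = 5, h_2 = 3, cx_3 = 7, cy_3 = 9, cz_3 = 10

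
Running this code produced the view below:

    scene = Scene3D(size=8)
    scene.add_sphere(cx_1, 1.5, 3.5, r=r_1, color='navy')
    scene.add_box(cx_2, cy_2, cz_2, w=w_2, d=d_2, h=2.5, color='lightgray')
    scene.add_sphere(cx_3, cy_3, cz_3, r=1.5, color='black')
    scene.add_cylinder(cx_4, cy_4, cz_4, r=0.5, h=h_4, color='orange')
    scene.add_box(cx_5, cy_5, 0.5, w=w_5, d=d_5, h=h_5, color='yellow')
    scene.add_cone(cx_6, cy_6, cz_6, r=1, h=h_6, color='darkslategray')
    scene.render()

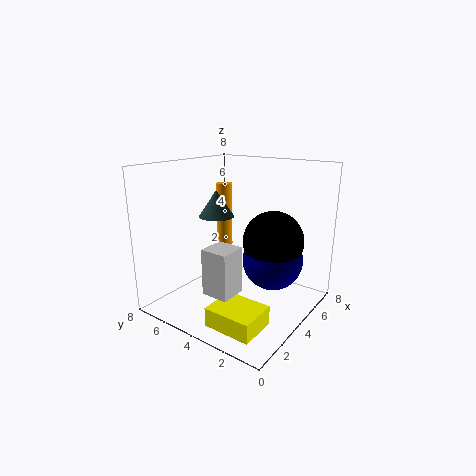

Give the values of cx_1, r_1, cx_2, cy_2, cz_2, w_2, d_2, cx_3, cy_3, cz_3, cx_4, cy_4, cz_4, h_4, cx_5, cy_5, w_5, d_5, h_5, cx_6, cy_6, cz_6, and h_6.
cx_1 = 3.5, r_1 = 1.5, cx_2 = 1.5, cy_2 = 3, cz_2 = 1.5, w_2 = 1.5, d_2 = 1.5, cx_3 = 3.5, cy_3 = 1.5, cz_3 = 4.5, cx_4 = 6, cy_4 = 6.5, cz_4 = 2.5, h_4 = 4, cx_5 = 0.5, cy_5 = 1, w_5 = 2, d_5 = 2.5, h_5 = 1, cx_6 = 4, cy_6 = 5.5, cz_6 = 5, h_6 = 1.5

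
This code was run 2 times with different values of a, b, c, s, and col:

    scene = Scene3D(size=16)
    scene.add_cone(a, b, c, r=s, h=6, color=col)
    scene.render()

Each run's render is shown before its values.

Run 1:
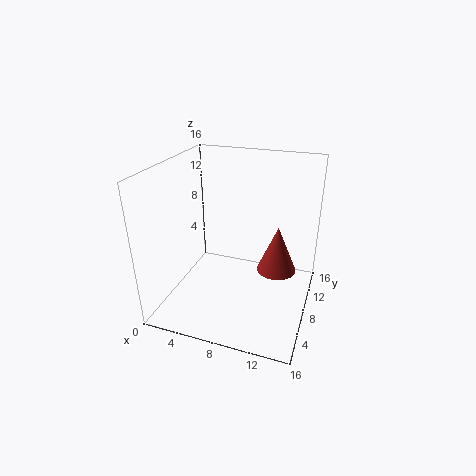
a = 11.5
b = 13
c = 1.5
s = 2.5
col = 'brown'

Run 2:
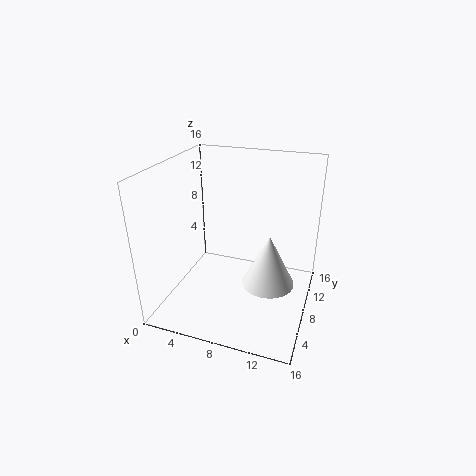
a = 11.5
b = 8.5
c = 2.5
s = 3
col = 'white'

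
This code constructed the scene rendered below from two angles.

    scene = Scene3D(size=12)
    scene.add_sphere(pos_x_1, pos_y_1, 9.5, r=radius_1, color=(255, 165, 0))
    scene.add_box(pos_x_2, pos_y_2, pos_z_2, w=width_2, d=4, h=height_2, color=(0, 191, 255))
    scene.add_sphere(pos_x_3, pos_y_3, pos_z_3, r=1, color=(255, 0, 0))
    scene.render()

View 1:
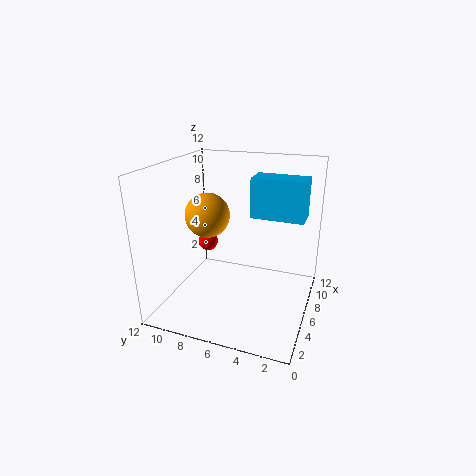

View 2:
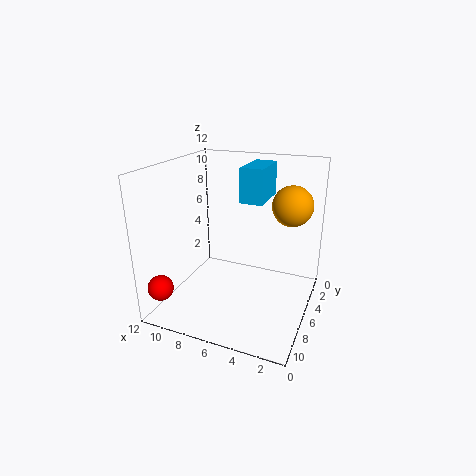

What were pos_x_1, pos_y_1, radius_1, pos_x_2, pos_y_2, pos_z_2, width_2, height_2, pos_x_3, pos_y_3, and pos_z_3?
pos_x_1 = 1.5
pos_y_1 = 6.5
radius_1 = 1.5
pos_x_2 = 4.5
pos_y_2 = 0.5
pos_z_2 = 8.5
width_2 = 2
height_2 = 3
pos_x_3 = 10.5
pos_y_3 = 11
pos_z_3 = 3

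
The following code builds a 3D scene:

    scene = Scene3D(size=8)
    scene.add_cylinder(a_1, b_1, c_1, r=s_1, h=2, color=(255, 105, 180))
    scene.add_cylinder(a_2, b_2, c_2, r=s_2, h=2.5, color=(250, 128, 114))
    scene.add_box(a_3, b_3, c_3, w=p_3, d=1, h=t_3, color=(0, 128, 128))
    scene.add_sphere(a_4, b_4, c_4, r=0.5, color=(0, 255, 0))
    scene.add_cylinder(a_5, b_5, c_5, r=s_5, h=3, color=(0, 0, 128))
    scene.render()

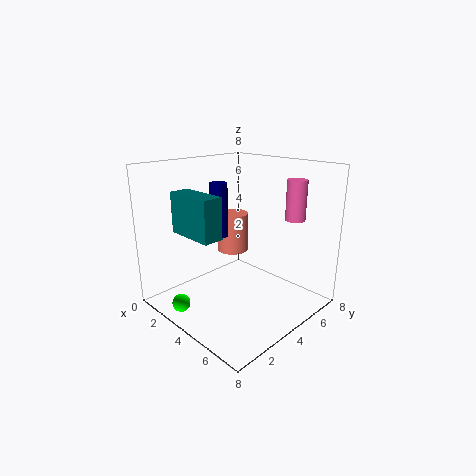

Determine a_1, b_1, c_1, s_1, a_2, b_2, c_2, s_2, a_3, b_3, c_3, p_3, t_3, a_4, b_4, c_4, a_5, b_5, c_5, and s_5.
a_1 = 7, b_1 = 5, c_1 = 5.5, s_1 = 0.5, a_2 = 1.5, b_2 = 6, c_2 = 2, s_2 = 1, a_3 = 3, b_3 = 0.5, c_3 = 5, p_3 = 2.5, t_3 = 2, a_4 = 2.5, b_4 = 1, c_4 = 0.5, a_5 = 3, b_5 = 3.5, c_5 = 4, s_5 = 0.5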